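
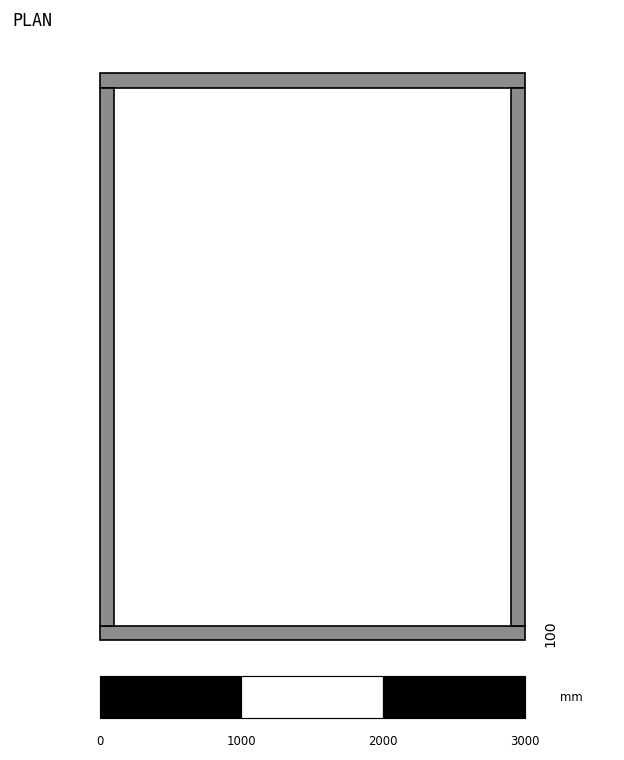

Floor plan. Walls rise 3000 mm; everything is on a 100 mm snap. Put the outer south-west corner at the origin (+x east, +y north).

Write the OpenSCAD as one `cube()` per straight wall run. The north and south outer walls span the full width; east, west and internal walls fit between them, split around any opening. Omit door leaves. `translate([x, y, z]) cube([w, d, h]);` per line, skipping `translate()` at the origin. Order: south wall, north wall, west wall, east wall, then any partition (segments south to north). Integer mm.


cube([3000, 100, 3000]);
translate([0, 3900, 0]) cube([3000, 100, 3000]);
translate([0, 100, 0]) cube([100, 3800, 3000]);
translate([2900, 100, 0]) cube([100, 3800, 3000]);


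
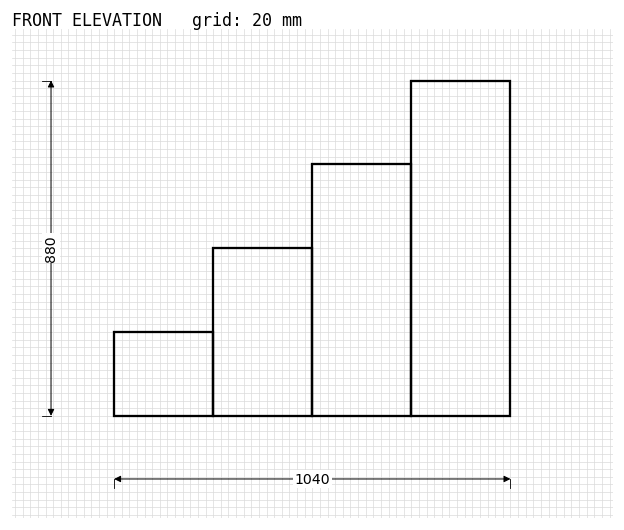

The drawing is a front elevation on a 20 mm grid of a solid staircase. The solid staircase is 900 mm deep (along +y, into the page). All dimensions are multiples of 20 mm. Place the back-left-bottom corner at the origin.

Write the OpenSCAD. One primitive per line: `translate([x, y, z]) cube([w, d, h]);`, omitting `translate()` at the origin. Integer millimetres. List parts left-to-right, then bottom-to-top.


cube([260, 900, 220]);
translate([260, 0, 0]) cube([260, 900, 440]);
translate([520, 0, 0]) cube([260, 900, 660]);
translate([780, 0, 0]) cube([260, 900, 880]);


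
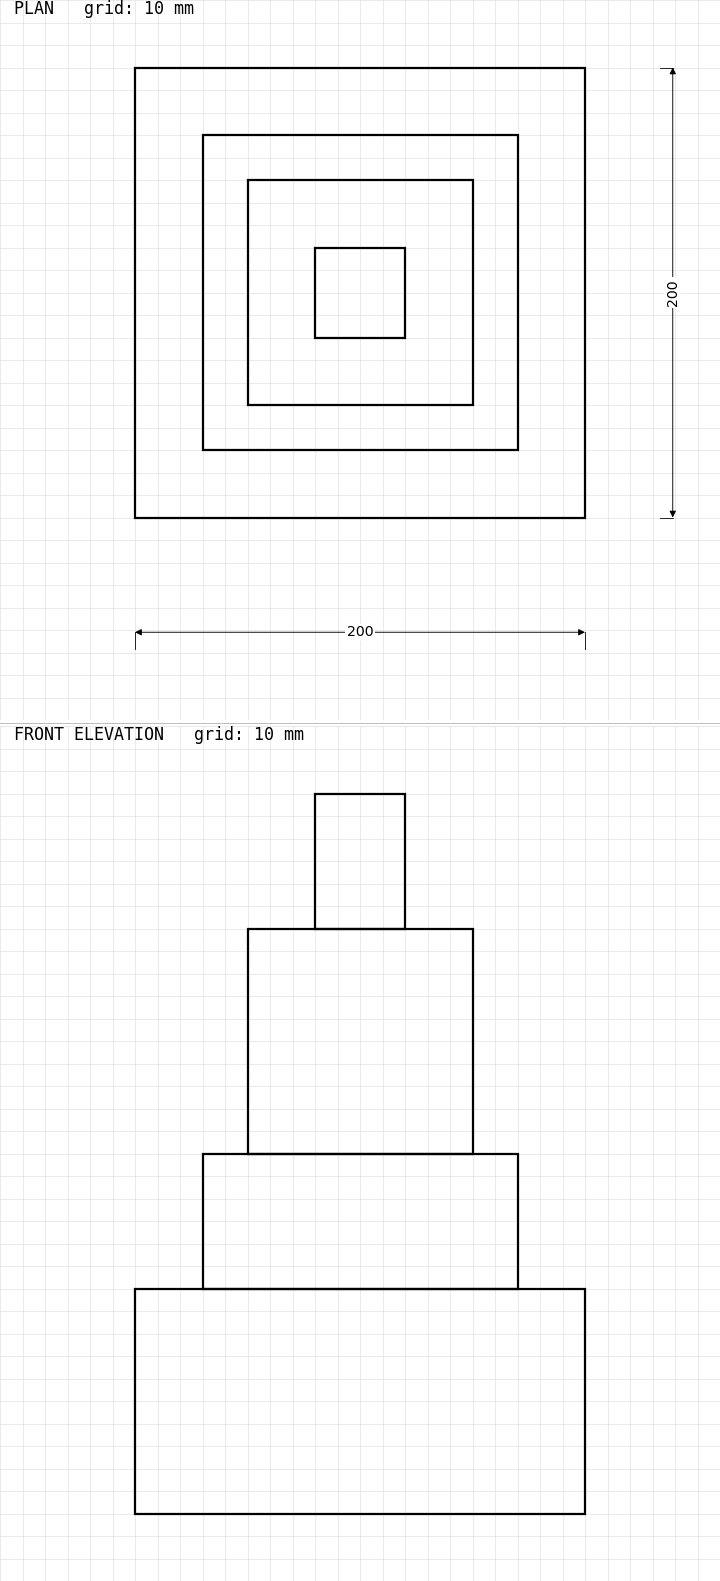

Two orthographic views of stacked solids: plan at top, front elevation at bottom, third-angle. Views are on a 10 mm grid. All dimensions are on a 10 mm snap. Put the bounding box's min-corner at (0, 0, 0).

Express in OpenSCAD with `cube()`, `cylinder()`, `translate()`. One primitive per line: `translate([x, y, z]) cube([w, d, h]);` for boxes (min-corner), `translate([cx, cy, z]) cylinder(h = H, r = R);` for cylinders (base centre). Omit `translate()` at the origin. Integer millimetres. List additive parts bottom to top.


cube([200, 200, 100]);
translate([30, 30, 100]) cube([140, 140, 60]);
translate([50, 50, 160]) cube([100, 100, 100]);
translate([80, 80, 260]) cube([40, 40, 60]);


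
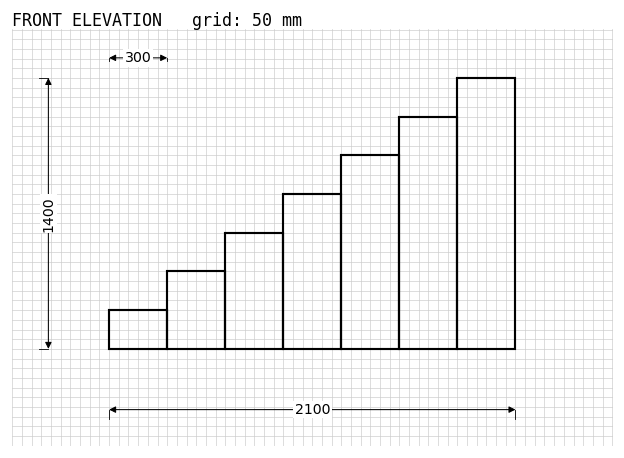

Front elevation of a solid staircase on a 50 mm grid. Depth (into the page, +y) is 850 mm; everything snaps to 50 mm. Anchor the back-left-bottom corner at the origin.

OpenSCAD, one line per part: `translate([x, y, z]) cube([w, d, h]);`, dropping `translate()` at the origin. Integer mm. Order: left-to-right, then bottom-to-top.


cube([300, 850, 200]);
translate([300, 0, 0]) cube([300, 850, 400]);
translate([600, 0, 0]) cube([300, 850, 600]);
translate([900, 0, 0]) cube([300, 850, 800]);
translate([1200, 0, 0]) cube([300, 850, 1000]);
translate([1500, 0, 0]) cube([300, 850, 1200]);
translate([1800, 0, 0]) cube([300, 850, 1400]);


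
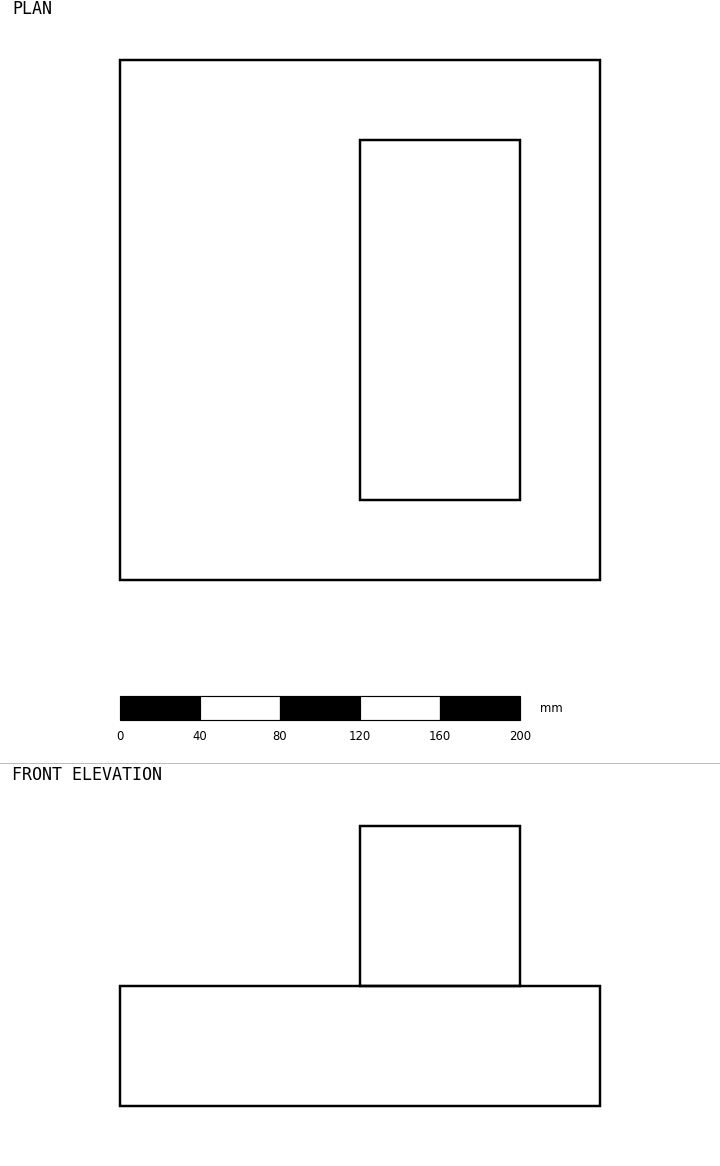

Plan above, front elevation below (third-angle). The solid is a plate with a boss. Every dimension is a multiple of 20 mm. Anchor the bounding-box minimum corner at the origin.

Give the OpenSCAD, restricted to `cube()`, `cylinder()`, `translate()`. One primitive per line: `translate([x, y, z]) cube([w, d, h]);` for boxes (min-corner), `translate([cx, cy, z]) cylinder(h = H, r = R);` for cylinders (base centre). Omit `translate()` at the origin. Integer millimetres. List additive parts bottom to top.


cube([240, 260, 60]);
translate([120, 40, 60]) cube([80, 180, 80]);


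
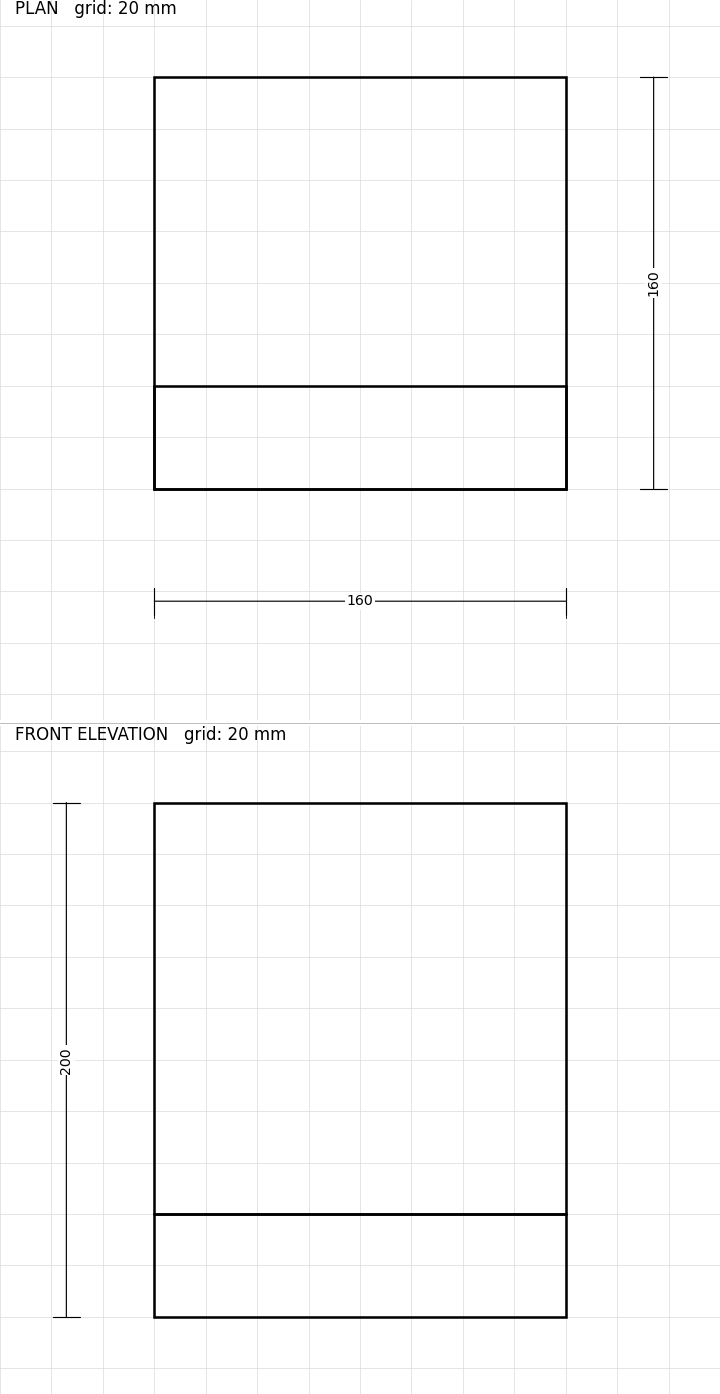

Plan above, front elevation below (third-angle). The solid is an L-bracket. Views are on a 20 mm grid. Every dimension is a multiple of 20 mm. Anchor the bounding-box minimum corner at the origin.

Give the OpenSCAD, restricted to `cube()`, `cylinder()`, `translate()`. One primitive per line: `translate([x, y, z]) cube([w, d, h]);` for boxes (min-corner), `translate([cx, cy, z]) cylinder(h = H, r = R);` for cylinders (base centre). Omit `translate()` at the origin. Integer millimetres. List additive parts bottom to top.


cube([160, 160, 40]);
translate([0, 0, 40]) cube([160, 40, 160]);


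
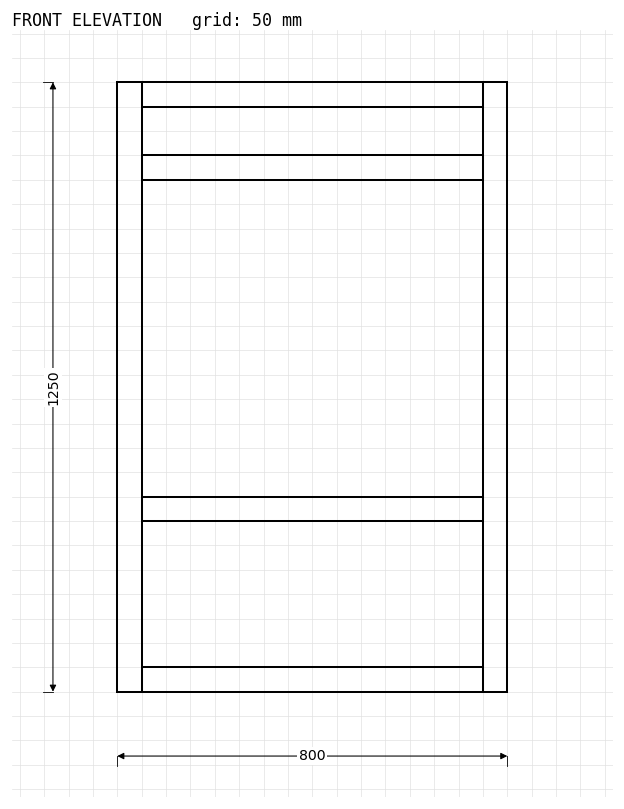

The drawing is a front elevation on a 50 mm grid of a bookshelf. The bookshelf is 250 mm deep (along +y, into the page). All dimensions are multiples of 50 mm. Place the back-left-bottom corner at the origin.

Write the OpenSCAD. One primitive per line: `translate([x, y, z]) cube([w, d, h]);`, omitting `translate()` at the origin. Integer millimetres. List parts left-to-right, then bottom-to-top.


cube([50, 250, 1250]);
translate([50, 0, 0]) cube([700, 250, 50]);
translate([50, 0, 350]) cube([700, 250, 50]);
translate([50, 0, 1050]) cube([700, 250, 50]);
translate([50, 0, 1200]) cube([700, 250, 50]);
translate([750, 0, 0]) cube([50, 250, 1250]);


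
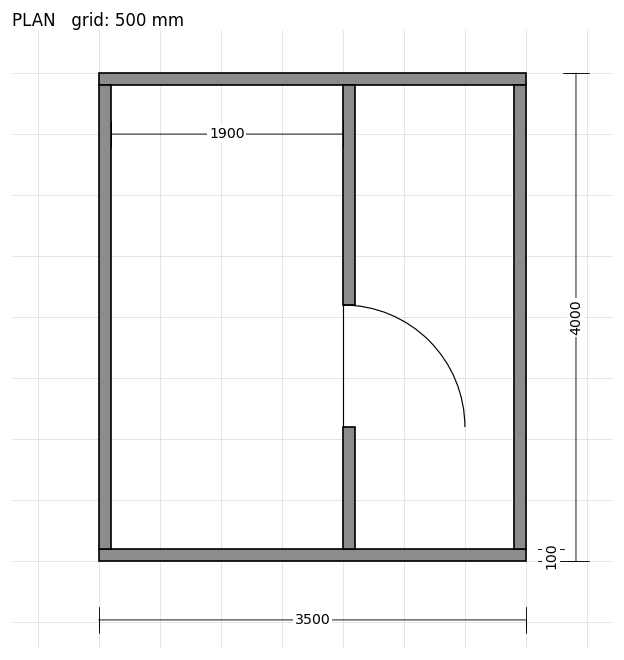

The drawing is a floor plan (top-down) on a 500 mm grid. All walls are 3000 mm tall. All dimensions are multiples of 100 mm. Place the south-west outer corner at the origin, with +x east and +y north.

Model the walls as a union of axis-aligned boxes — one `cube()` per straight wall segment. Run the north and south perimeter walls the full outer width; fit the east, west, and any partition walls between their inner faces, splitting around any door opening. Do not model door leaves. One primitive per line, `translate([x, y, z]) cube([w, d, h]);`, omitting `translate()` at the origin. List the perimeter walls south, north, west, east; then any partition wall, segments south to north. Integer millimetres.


cube([3500, 100, 3000]);
translate([0, 3900, 0]) cube([3500, 100, 3000]);
translate([0, 100, 0]) cube([100, 3800, 3000]);
translate([3400, 100, 0]) cube([100, 3800, 3000]);
translate([2000, 100, 0]) cube([100, 1000, 3000]);
translate([2000, 2100, 0]) cube([100, 1800, 3000]);


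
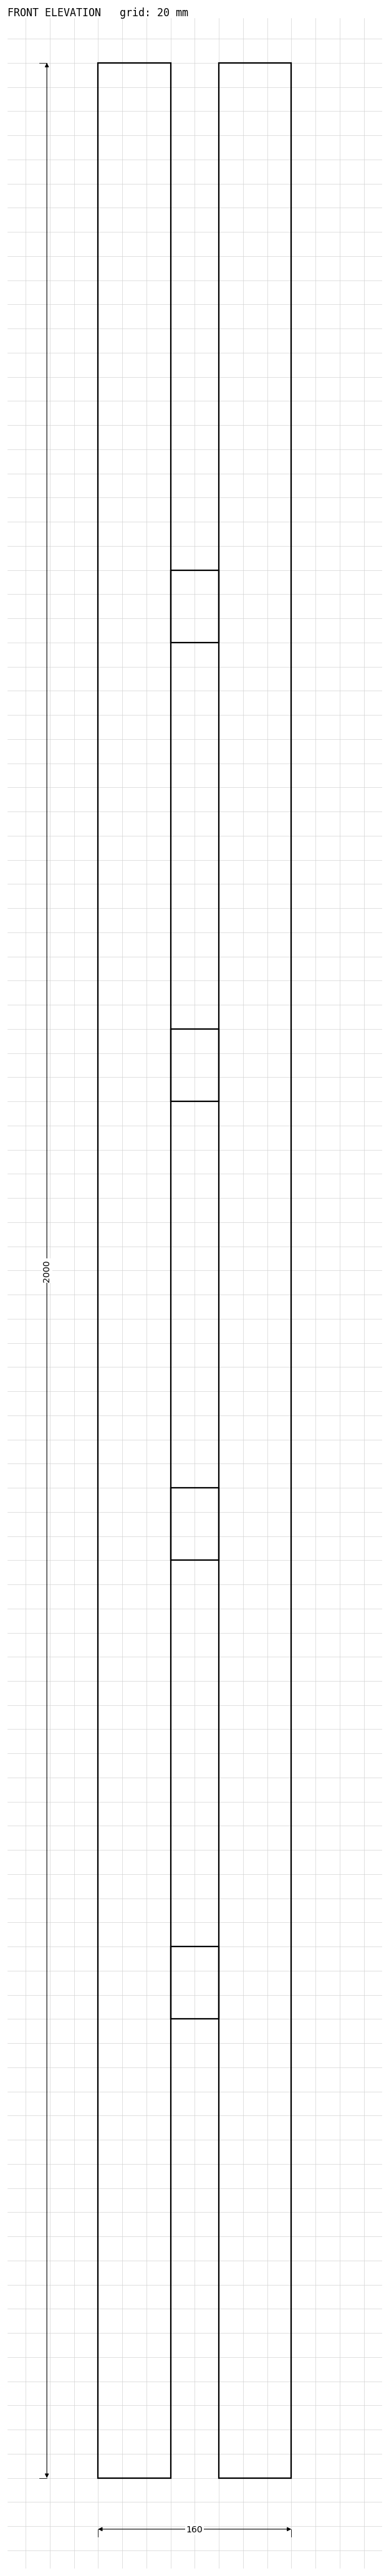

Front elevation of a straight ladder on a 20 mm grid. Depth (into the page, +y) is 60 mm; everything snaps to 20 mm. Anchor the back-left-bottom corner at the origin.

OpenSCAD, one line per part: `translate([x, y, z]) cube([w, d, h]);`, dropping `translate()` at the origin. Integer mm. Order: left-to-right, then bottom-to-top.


cube([60, 60, 2000]);
translate([60, 0, 380]) cube([40, 60, 60]);
translate([60, 0, 760]) cube([40, 60, 60]);
translate([60, 0, 1140]) cube([40, 60, 60]);
translate([60, 0, 1520]) cube([40, 60, 60]);
translate([100, 0, 0]) cube([60, 60, 2000]);


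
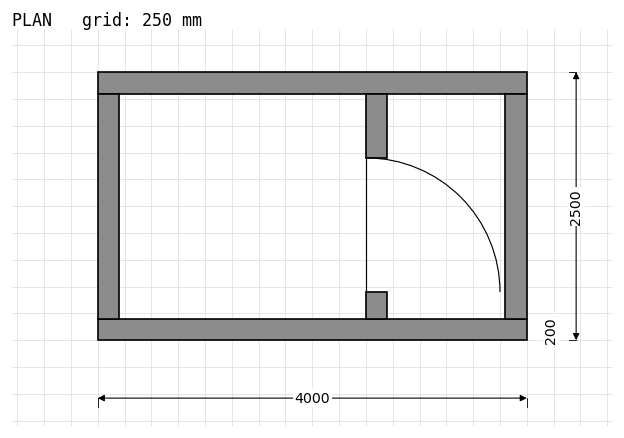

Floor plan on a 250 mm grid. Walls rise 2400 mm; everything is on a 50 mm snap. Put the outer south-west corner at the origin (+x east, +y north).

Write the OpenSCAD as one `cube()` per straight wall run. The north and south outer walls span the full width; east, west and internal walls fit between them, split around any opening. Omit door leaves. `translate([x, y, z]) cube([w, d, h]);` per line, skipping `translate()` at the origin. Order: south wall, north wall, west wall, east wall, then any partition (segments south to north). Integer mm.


cube([4000, 200, 2400]);
translate([0, 2300, 0]) cube([4000, 200, 2400]);
translate([0, 200, 0]) cube([200, 2100, 2400]);
translate([3800, 200, 0]) cube([200, 2100, 2400]);
translate([2500, 200, 0]) cube([200, 250, 2400]);
translate([2500, 1700, 0]) cube([200, 600, 2400]);


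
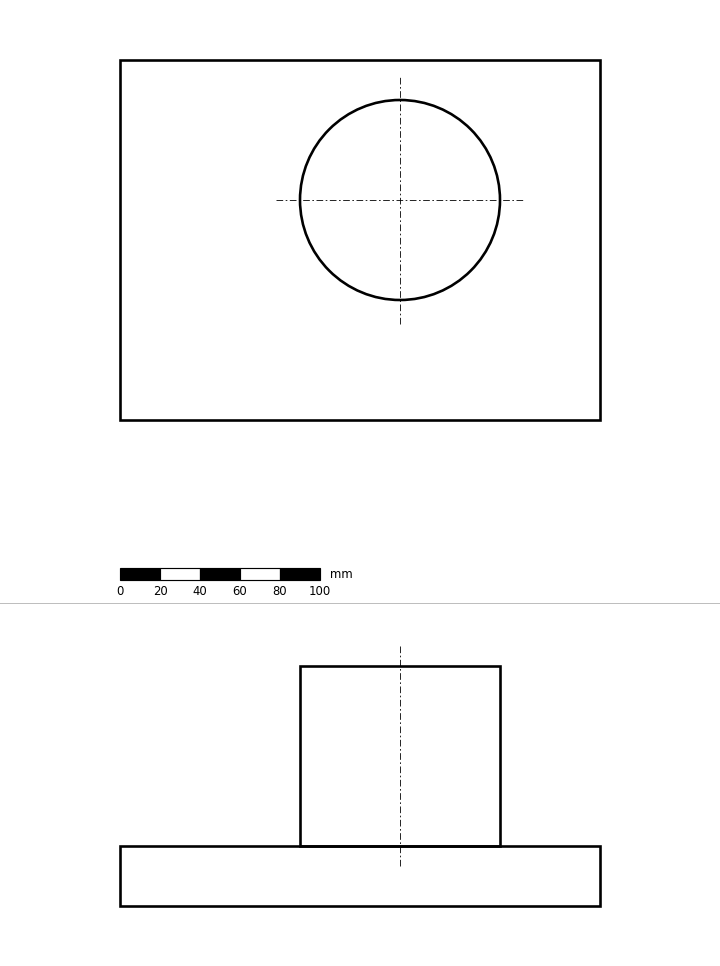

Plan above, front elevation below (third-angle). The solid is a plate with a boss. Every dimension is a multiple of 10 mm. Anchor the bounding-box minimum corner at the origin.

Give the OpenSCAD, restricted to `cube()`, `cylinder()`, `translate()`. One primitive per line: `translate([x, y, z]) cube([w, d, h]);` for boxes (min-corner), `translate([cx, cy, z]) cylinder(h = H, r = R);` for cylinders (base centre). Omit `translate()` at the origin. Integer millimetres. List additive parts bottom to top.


cube([240, 180, 30]);
translate([140, 110, 30]) cylinder(h = 90, r = 50);


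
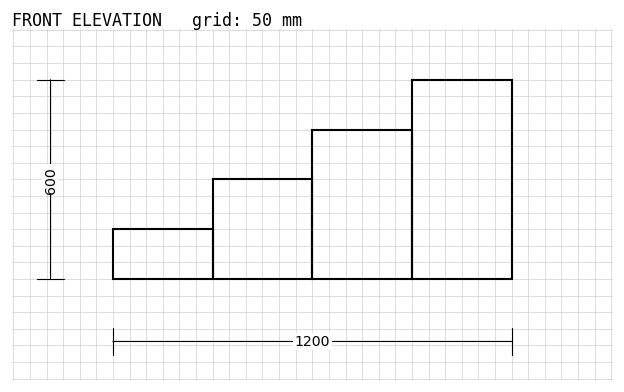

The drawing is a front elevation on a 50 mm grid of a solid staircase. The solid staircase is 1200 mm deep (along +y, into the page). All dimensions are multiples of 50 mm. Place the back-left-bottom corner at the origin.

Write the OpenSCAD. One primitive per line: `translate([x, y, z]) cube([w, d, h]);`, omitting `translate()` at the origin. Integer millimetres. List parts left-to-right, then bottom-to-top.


cube([300, 1200, 150]);
translate([300, 0, 0]) cube([300, 1200, 300]);
translate([600, 0, 0]) cube([300, 1200, 450]);
translate([900, 0, 0]) cube([300, 1200, 600]);


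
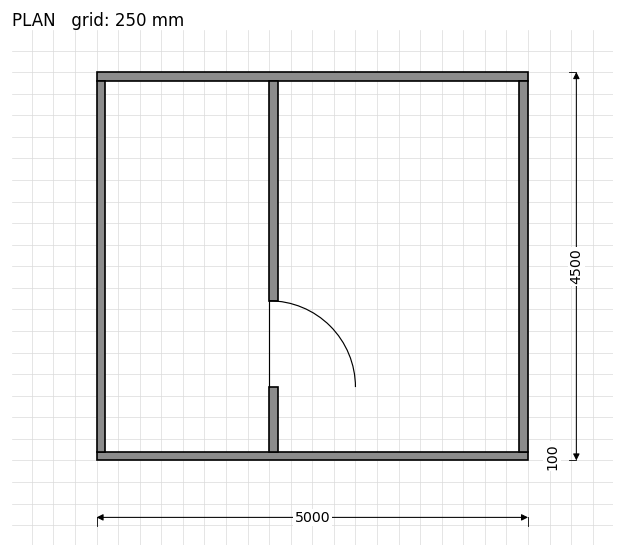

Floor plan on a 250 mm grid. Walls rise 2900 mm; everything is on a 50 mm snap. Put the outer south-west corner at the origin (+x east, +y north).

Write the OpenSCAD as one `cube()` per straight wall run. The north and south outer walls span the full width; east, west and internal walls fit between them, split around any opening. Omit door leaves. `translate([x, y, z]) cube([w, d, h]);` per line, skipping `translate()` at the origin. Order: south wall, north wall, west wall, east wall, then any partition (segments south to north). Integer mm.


cube([5000, 100, 2900]);
translate([0, 4400, 0]) cube([5000, 100, 2900]);
translate([0, 100, 0]) cube([100, 4300, 2900]);
translate([4900, 100, 0]) cube([100, 4300, 2900]);
translate([2000, 100, 0]) cube([100, 750, 2900]);
translate([2000, 1850, 0]) cube([100, 2550, 2900]);


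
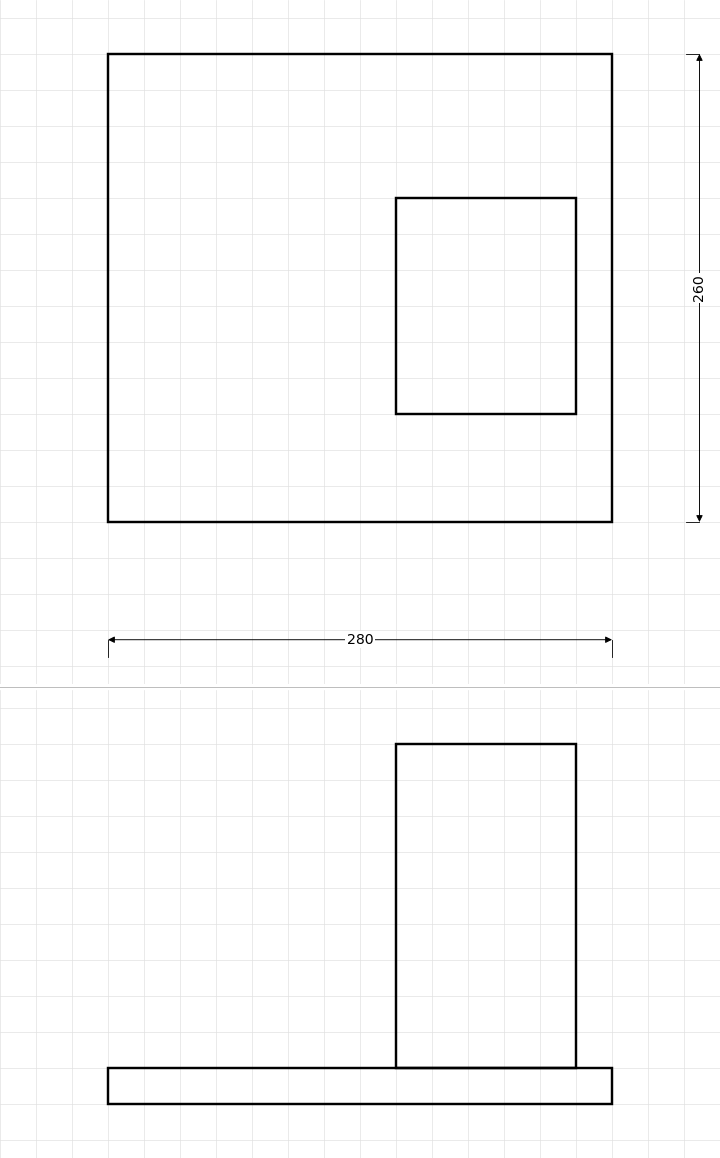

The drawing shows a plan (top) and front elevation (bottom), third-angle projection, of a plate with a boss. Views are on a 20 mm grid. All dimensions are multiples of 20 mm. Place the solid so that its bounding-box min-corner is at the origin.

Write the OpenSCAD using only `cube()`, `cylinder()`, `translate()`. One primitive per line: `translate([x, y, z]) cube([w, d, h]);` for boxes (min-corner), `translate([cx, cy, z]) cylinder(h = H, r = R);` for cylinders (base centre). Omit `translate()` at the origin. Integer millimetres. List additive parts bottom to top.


cube([280, 260, 20]);
translate([160, 60, 20]) cube([100, 120, 180]);


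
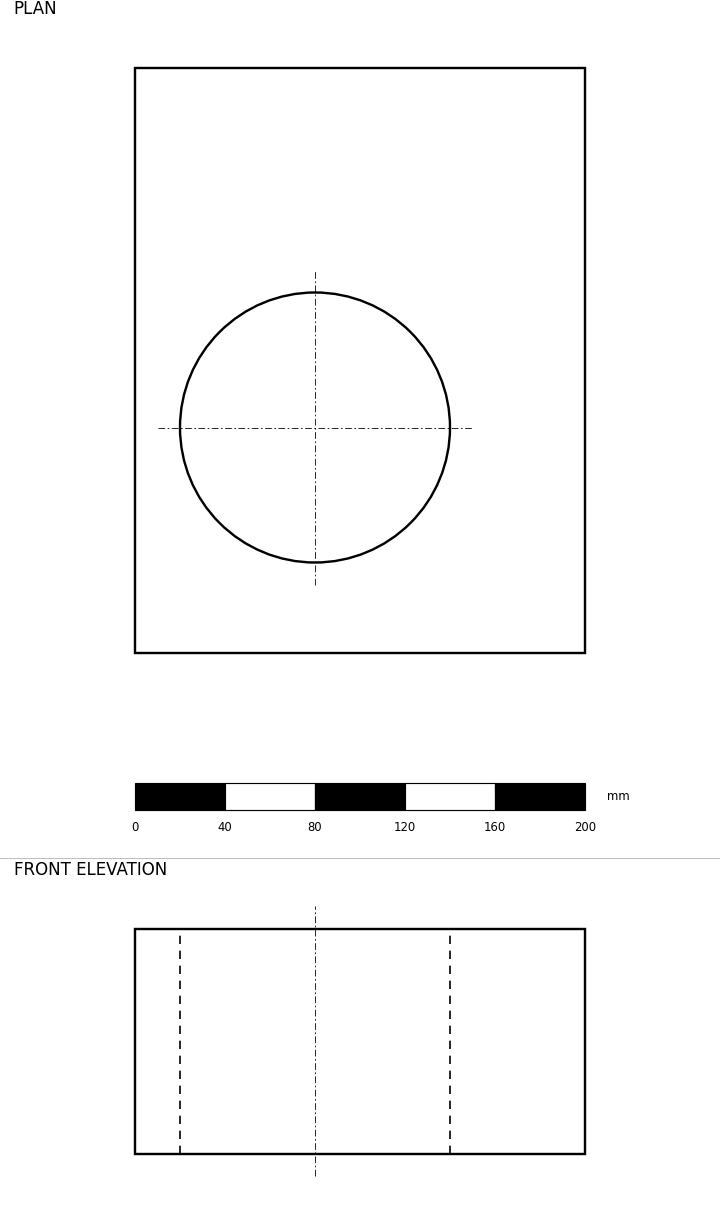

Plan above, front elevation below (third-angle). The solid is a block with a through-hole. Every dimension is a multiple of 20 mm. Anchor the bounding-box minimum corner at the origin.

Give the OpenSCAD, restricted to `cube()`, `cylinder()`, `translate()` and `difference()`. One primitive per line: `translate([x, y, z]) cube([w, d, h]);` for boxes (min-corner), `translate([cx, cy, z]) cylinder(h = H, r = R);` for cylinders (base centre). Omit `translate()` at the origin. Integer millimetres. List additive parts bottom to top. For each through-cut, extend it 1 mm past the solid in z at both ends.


difference() {
  cube([200, 260, 100]);
  translate([80, 100, -1]) cylinder(h = 102, r = 60);
}


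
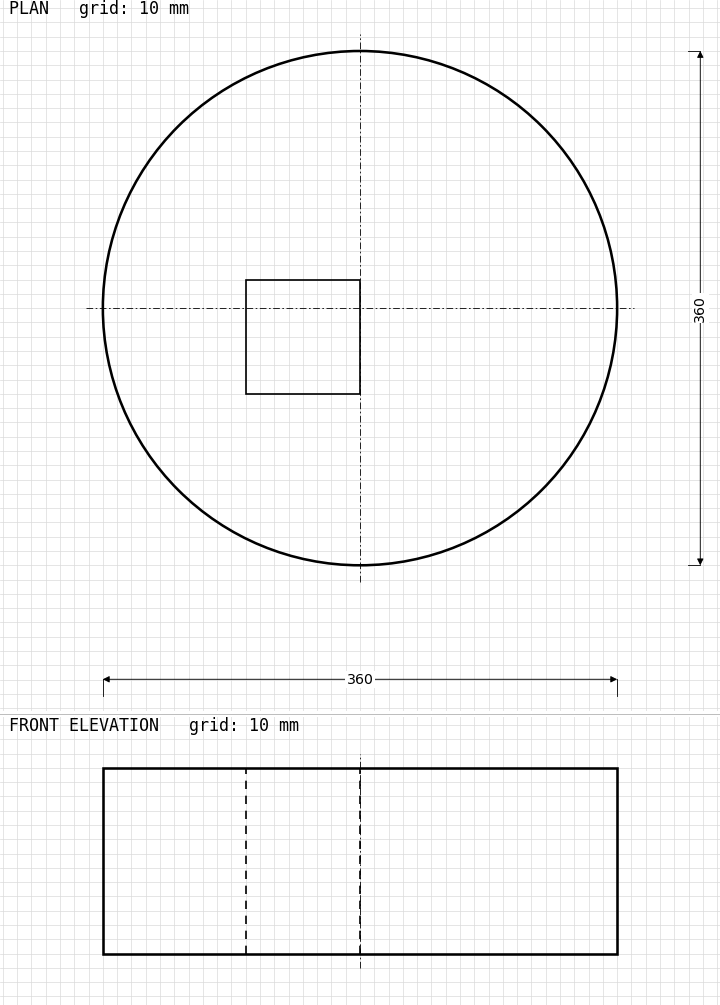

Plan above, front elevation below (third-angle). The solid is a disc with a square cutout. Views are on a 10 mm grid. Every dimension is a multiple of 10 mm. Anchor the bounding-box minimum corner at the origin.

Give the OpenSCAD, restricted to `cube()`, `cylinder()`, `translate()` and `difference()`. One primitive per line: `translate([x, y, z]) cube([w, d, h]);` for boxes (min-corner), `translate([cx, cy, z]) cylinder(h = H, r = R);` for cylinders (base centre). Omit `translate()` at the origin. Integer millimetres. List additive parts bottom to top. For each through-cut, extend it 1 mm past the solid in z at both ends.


difference() {
  translate([180, 180, 0]) cylinder(h = 130, r = 180);
  translate([100, 120, -1]) cube([80, 80, 132]);
}


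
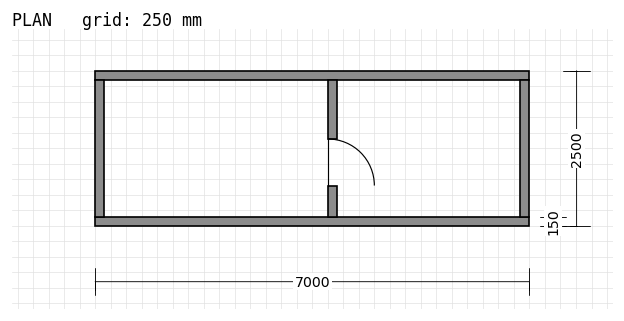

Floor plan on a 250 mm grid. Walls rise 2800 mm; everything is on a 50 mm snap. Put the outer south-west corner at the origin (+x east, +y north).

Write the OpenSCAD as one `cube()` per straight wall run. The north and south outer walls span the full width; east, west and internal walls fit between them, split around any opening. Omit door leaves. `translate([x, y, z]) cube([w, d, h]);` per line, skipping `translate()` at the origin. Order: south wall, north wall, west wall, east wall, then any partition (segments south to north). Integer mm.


cube([7000, 150, 2800]);
translate([0, 2350, 0]) cube([7000, 150, 2800]);
translate([0, 150, 0]) cube([150, 2200, 2800]);
translate([6850, 150, 0]) cube([150, 2200, 2800]);
translate([3750, 150, 0]) cube([150, 500, 2800]);
translate([3750, 1400, 0]) cube([150, 950, 2800]);


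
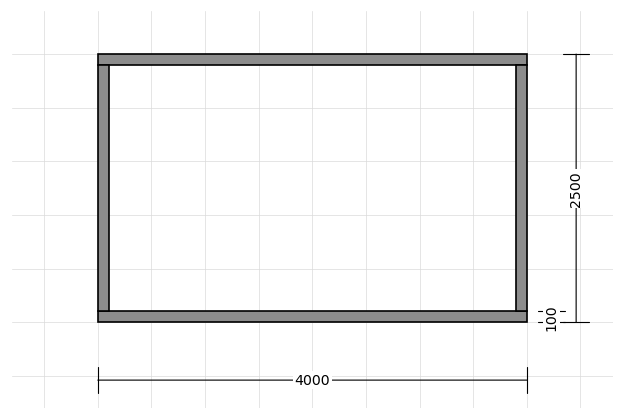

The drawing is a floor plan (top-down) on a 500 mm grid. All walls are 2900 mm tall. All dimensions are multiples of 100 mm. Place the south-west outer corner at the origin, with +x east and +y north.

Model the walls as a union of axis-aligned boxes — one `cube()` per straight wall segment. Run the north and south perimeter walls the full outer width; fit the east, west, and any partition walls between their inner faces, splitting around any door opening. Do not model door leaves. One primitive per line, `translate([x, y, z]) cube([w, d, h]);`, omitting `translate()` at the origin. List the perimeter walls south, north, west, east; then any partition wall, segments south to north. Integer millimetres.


cube([4000, 100, 2900]);
translate([0, 2400, 0]) cube([4000, 100, 2900]);
translate([0, 100, 0]) cube([100, 2300, 2900]);
translate([3900, 100, 0]) cube([100, 2300, 2900]);


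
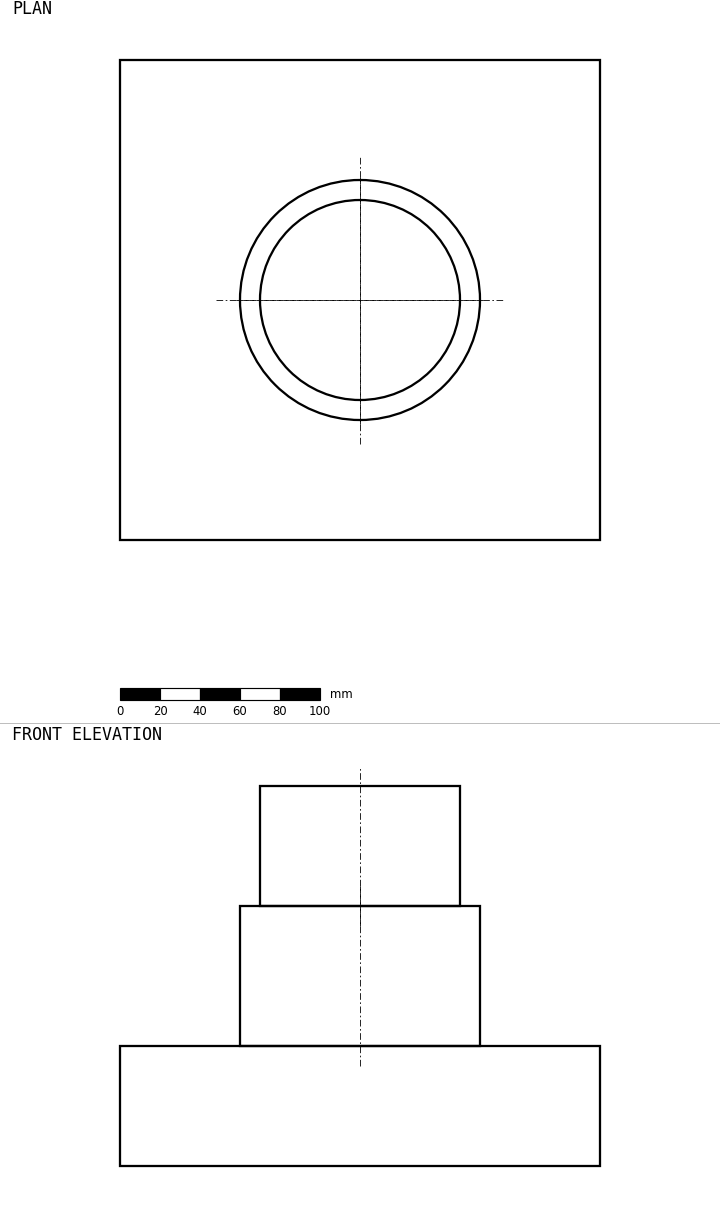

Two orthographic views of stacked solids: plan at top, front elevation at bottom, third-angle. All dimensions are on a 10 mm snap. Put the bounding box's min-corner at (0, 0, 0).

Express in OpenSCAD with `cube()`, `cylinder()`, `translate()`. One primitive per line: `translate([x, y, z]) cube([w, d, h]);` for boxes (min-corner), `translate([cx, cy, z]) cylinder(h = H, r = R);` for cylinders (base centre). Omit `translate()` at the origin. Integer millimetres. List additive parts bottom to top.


cube([240, 240, 60]);
translate([120, 120, 60]) cylinder(h = 70, r = 60);
translate([120, 120, 130]) cylinder(h = 60, r = 50);


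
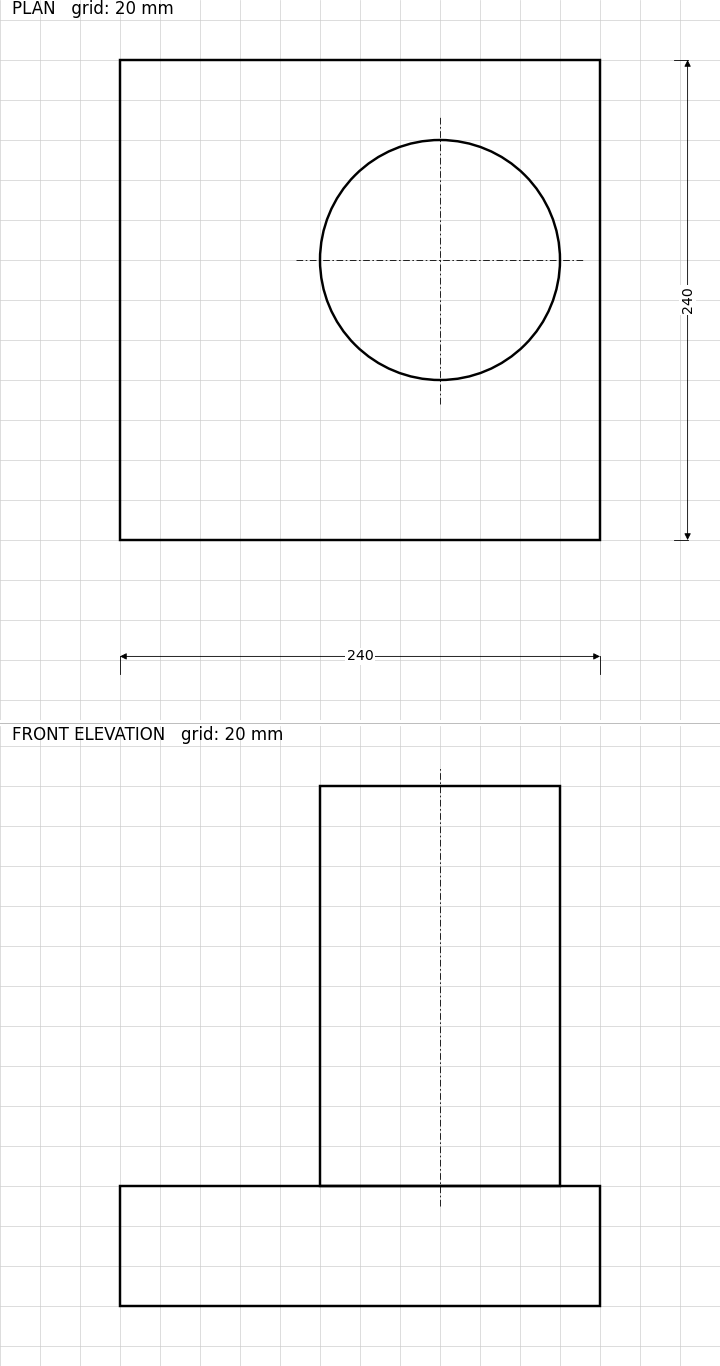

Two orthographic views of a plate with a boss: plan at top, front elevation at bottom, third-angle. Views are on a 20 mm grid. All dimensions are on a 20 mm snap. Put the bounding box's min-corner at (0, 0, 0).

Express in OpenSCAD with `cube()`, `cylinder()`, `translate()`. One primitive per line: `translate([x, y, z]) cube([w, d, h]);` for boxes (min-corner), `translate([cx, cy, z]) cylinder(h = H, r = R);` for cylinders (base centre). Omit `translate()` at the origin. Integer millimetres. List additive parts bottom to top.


cube([240, 240, 60]);
translate([160, 140, 60]) cylinder(h = 200, r = 60);


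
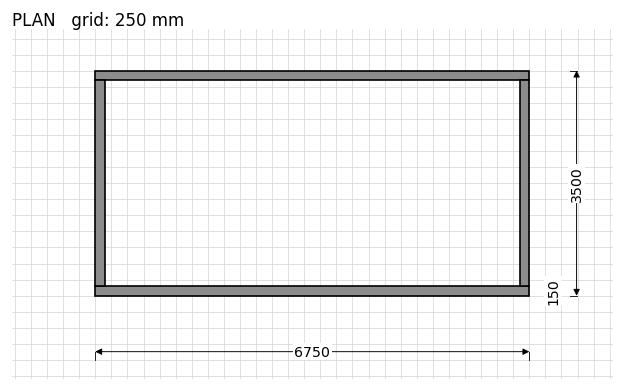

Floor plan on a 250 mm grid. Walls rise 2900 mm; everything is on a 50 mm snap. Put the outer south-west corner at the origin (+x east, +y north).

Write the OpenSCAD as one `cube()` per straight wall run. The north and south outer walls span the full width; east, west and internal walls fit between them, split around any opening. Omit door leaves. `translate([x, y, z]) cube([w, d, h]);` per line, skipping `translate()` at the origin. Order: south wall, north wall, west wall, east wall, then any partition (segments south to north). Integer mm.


cube([6750, 150, 2900]);
translate([0, 3350, 0]) cube([6750, 150, 2900]);
translate([0, 150, 0]) cube([150, 3200, 2900]);
translate([6600, 150, 0]) cube([150, 3200, 2900]);


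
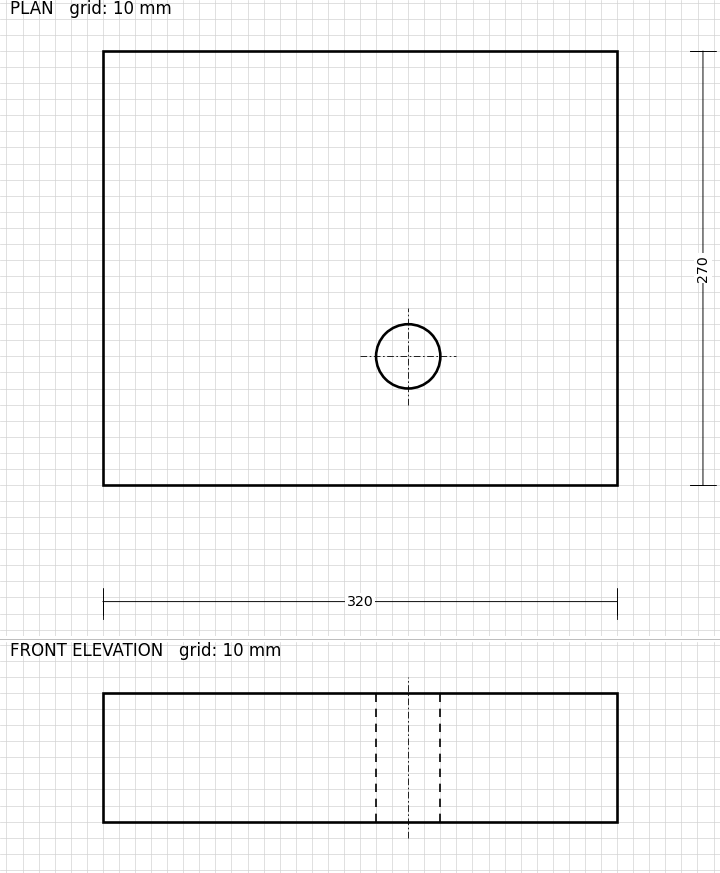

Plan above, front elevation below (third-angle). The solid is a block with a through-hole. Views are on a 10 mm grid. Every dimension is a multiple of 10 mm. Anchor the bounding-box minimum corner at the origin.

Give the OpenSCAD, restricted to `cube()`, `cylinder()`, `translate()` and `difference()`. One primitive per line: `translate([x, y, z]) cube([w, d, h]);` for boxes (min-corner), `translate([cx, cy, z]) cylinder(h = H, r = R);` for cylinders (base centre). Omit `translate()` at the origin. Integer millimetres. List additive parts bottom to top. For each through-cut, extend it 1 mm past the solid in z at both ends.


difference() {
  cube([320, 270, 80]);
  translate([190, 80, -1]) cylinder(h = 82, r = 20);
}


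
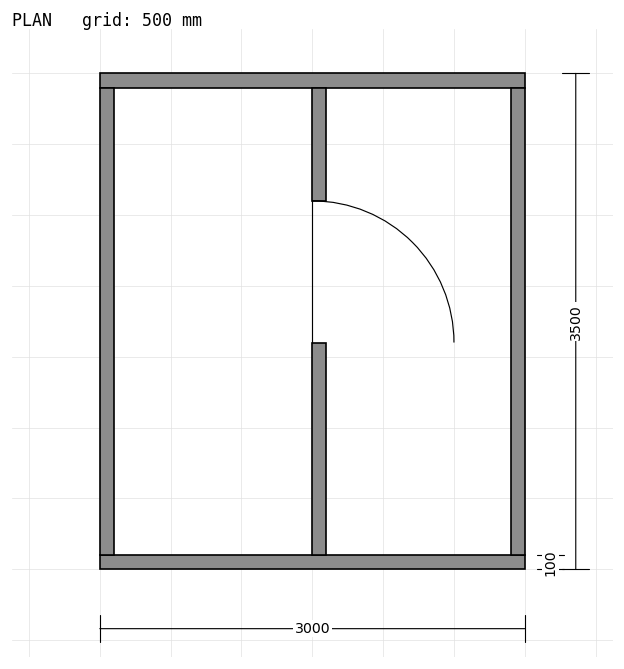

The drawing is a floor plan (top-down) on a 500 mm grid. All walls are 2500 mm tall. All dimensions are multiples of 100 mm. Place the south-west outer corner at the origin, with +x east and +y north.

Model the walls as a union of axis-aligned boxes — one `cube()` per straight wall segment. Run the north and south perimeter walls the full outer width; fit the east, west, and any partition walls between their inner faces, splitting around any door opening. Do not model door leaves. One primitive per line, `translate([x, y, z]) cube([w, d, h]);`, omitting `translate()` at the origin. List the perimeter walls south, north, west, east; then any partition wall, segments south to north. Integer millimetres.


cube([3000, 100, 2500]);
translate([0, 3400, 0]) cube([3000, 100, 2500]);
translate([0, 100, 0]) cube([100, 3300, 2500]);
translate([2900, 100, 0]) cube([100, 3300, 2500]);
translate([1500, 100, 0]) cube([100, 1500, 2500]);
translate([1500, 2600, 0]) cube([100, 800, 2500]);


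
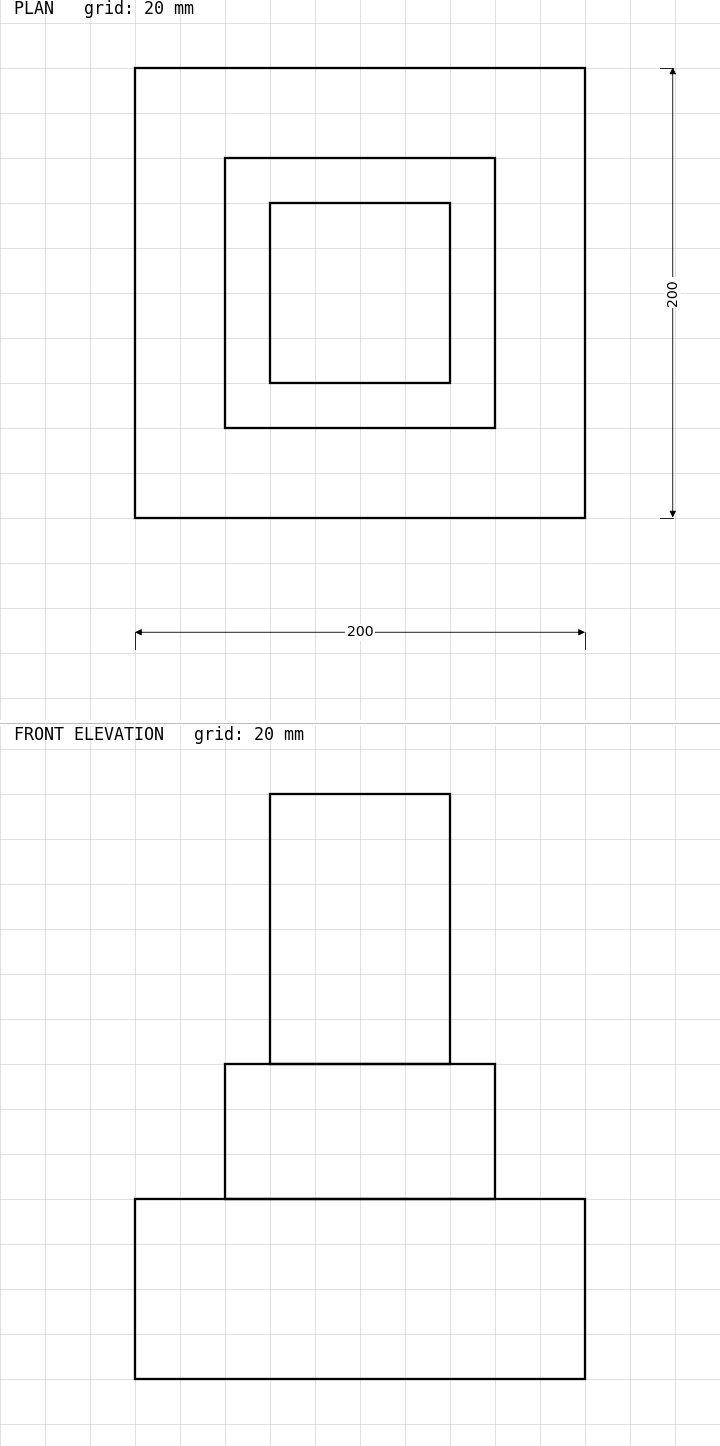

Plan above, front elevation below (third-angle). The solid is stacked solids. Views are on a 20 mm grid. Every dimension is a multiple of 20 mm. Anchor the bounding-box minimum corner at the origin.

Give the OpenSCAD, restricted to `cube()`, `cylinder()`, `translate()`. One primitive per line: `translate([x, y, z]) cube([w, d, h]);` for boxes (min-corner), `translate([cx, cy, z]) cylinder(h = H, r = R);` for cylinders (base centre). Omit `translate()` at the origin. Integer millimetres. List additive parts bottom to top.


cube([200, 200, 80]);
translate([40, 40, 80]) cube([120, 120, 60]);
translate([60, 60, 140]) cube([80, 80, 120]);


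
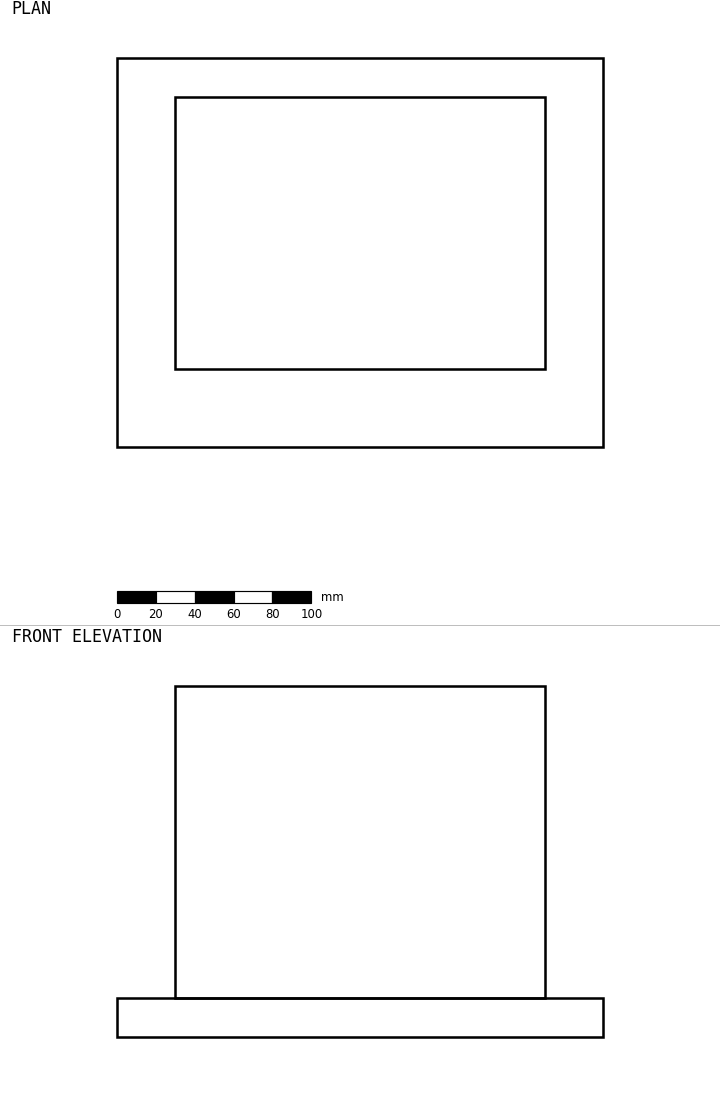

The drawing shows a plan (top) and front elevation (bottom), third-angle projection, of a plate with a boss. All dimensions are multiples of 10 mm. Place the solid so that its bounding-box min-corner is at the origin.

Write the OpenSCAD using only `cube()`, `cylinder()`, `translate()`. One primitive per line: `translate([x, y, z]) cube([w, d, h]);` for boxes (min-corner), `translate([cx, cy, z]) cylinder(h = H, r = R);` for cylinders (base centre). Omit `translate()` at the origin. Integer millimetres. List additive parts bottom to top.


cube([250, 200, 20]);
translate([30, 40, 20]) cube([190, 140, 160]);


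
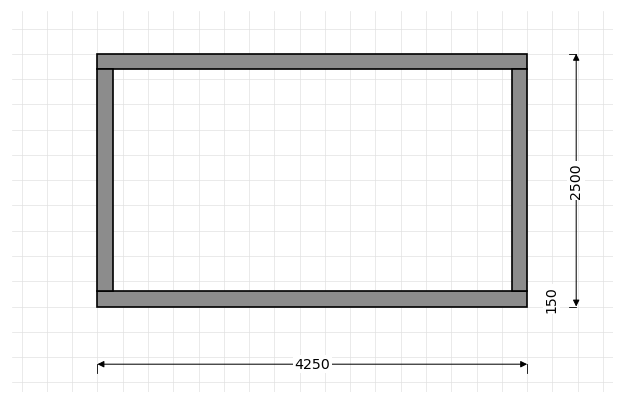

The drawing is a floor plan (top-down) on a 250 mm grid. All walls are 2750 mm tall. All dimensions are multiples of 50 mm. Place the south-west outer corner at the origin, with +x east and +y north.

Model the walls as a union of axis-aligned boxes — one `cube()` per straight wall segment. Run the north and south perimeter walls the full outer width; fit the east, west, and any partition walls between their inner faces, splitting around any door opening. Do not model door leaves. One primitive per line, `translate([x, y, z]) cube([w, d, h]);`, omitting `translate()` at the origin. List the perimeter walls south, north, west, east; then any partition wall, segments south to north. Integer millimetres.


cube([4250, 150, 2750]);
translate([0, 2350, 0]) cube([4250, 150, 2750]);
translate([0, 150, 0]) cube([150, 2200, 2750]);
translate([4100, 150, 0]) cube([150, 2200, 2750]);


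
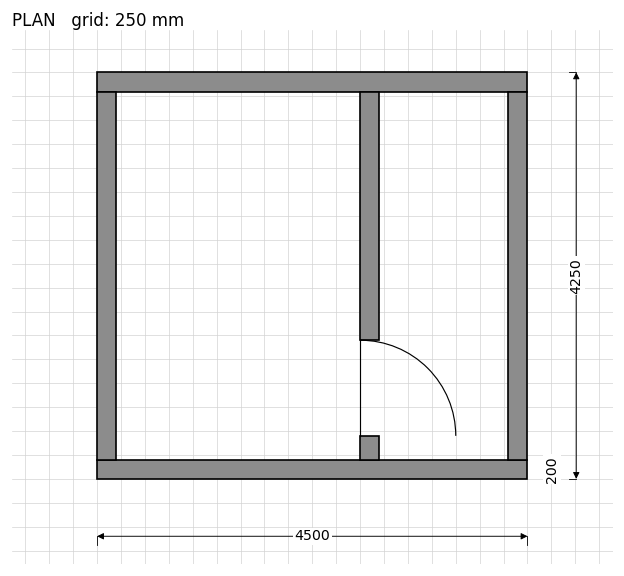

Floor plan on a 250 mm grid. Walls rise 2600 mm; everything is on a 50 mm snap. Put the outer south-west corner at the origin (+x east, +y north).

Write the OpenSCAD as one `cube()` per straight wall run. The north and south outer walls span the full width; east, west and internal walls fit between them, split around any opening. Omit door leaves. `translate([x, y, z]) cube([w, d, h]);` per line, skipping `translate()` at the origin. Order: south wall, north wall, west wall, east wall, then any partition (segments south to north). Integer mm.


cube([4500, 200, 2600]);
translate([0, 4050, 0]) cube([4500, 200, 2600]);
translate([0, 200, 0]) cube([200, 3850, 2600]);
translate([4300, 200, 0]) cube([200, 3850, 2600]);
translate([2750, 200, 0]) cube([200, 250, 2600]);
translate([2750, 1450, 0]) cube([200, 2600, 2600]);


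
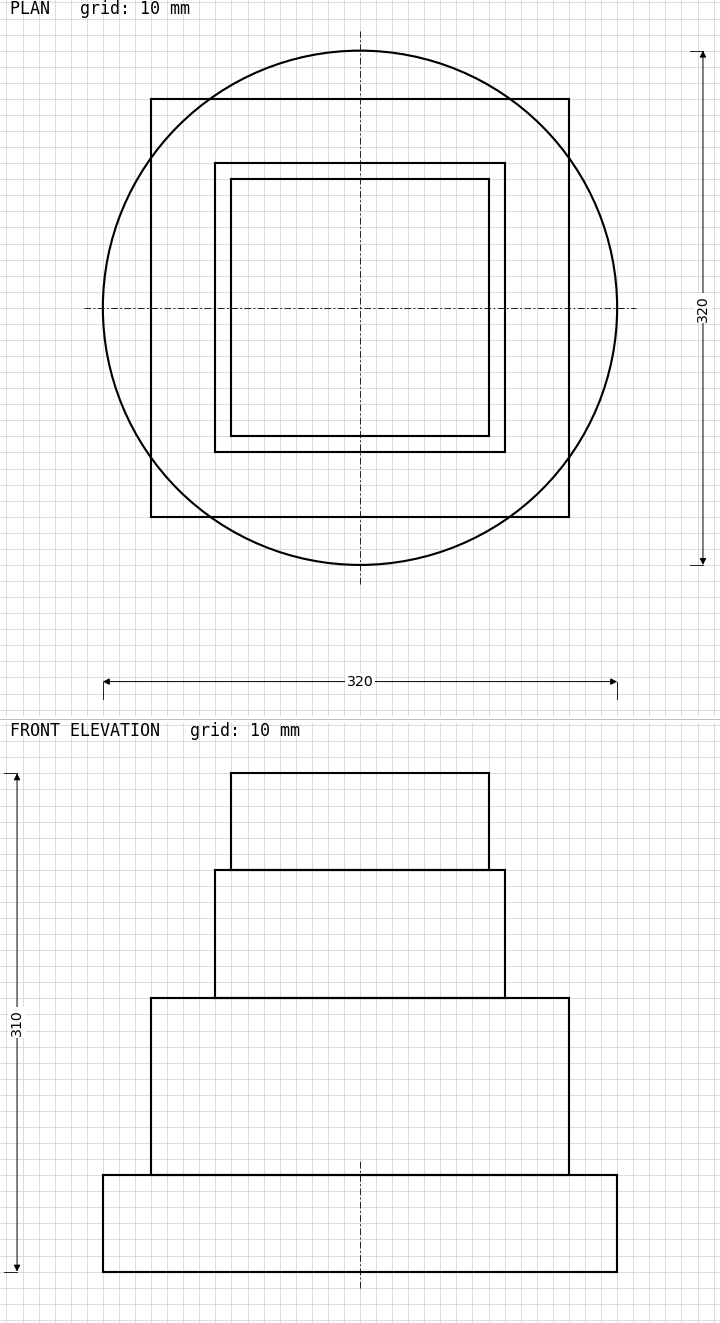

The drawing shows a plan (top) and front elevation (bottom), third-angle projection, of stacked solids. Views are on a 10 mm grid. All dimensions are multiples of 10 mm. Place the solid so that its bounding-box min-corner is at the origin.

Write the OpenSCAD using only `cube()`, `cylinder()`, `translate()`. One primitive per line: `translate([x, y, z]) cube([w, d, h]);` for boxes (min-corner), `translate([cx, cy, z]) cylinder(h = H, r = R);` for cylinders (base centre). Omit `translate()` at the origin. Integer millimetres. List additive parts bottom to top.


translate([160, 160, 0]) cylinder(h = 60, r = 160);
translate([30, 30, 60]) cube([260, 260, 110]);
translate([70, 70, 170]) cube([180, 180, 80]);
translate([80, 80, 250]) cube([160, 160, 60]);


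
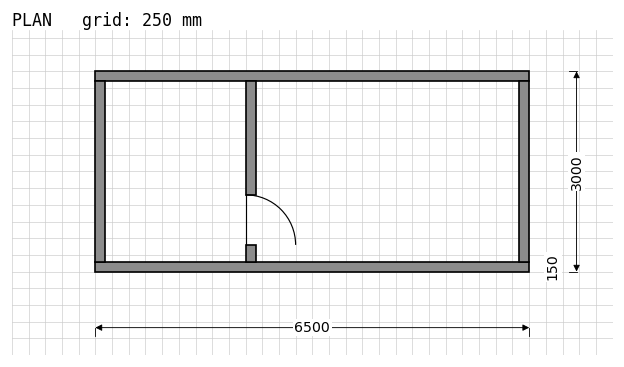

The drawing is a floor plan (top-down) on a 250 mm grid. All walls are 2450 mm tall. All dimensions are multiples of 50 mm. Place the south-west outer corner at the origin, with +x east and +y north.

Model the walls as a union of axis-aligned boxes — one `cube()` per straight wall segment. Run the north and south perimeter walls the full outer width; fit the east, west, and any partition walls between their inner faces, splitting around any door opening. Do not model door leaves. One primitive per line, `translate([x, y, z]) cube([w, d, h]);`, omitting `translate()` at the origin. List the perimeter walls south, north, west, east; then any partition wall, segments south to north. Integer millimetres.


cube([6500, 150, 2450]);
translate([0, 2850, 0]) cube([6500, 150, 2450]);
translate([0, 150, 0]) cube([150, 2700, 2450]);
translate([6350, 150, 0]) cube([150, 2700, 2450]);
translate([2250, 150, 0]) cube([150, 250, 2450]);
translate([2250, 1150, 0]) cube([150, 1700, 2450]);


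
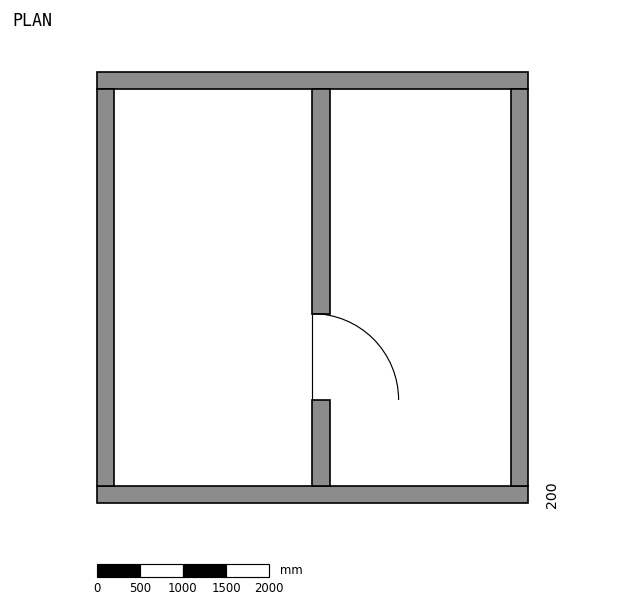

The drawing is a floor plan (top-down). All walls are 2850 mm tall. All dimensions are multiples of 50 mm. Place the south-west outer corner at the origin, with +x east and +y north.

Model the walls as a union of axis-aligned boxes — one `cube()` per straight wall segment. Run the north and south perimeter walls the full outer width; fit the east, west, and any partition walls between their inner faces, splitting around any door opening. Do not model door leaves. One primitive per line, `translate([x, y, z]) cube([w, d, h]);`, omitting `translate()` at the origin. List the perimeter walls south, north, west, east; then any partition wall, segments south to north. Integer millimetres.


cube([5000, 200, 2850]);
translate([0, 4800, 0]) cube([5000, 200, 2850]);
translate([0, 200, 0]) cube([200, 4600, 2850]);
translate([4800, 200, 0]) cube([200, 4600, 2850]);
translate([2500, 200, 0]) cube([200, 1000, 2850]);
translate([2500, 2200, 0]) cube([200, 2600, 2850]);


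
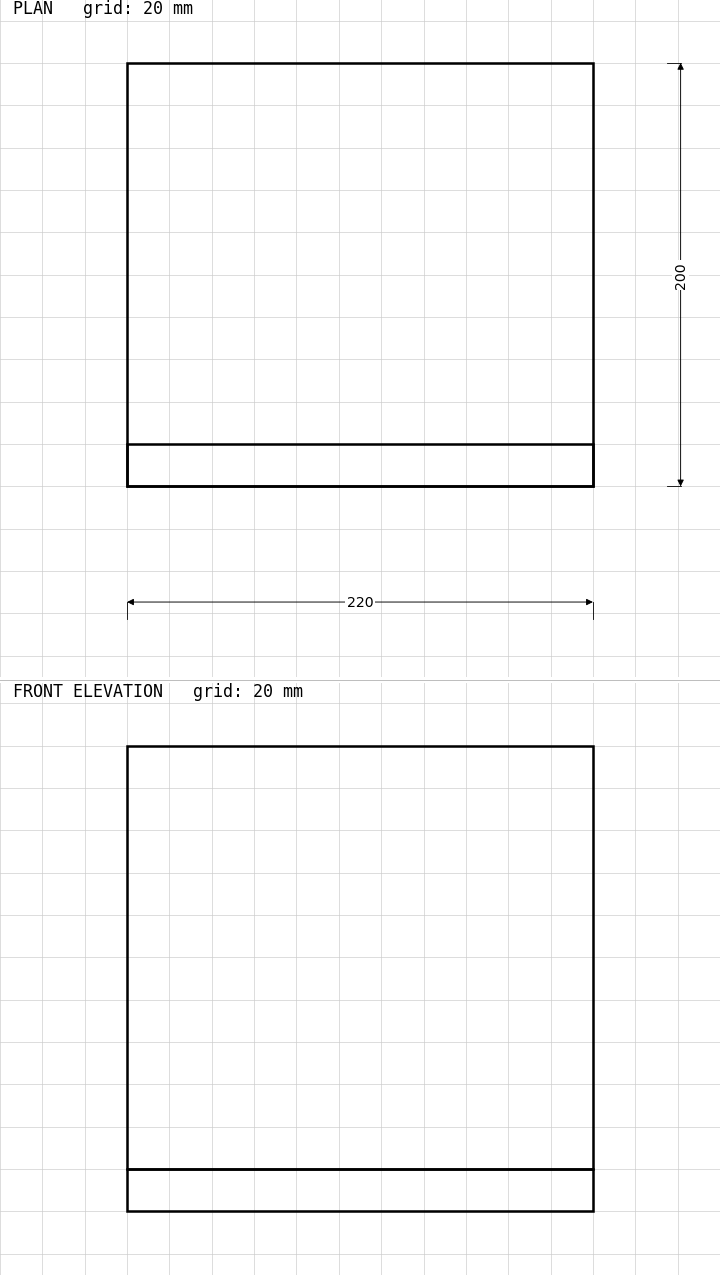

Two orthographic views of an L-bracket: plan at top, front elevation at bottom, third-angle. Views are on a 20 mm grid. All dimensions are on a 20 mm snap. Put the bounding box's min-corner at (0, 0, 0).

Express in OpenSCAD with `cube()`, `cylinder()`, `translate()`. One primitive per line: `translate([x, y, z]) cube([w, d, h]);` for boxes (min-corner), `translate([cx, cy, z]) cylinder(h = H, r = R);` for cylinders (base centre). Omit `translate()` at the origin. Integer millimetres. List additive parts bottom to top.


cube([220, 200, 20]);
translate([0, 0, 20]) cube([220, 20, 200]);


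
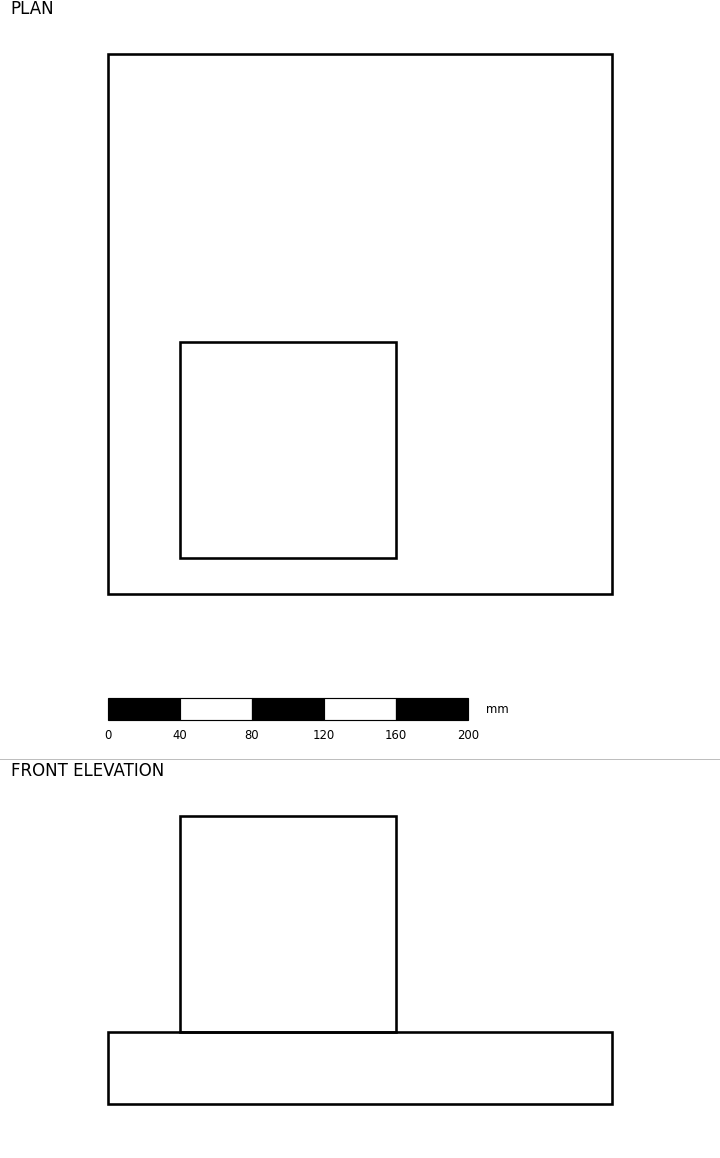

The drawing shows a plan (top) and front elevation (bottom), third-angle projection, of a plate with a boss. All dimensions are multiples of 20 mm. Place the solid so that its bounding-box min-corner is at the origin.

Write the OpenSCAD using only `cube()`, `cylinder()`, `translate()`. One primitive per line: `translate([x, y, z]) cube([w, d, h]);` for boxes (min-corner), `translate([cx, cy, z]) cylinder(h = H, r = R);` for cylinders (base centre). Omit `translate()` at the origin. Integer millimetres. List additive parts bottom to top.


cube([280, 300, 40]);
translate([40, 20, 40]) cube([120, 120, 120]);


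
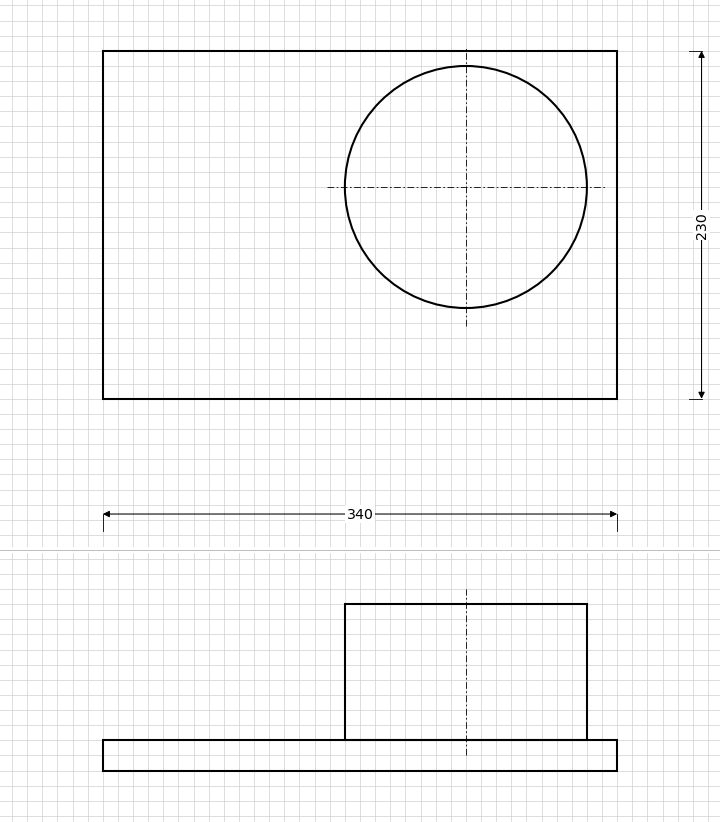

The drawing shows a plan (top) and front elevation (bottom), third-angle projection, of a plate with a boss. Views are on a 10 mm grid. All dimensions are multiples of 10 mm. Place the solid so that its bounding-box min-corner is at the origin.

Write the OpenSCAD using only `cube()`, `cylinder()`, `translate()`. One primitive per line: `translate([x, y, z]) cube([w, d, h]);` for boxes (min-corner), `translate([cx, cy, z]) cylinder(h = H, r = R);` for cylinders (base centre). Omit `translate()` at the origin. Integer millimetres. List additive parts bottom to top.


cube([340, 230, 20]);
translate([240, 140, 20]) cylinder(h = 90, r = 80);


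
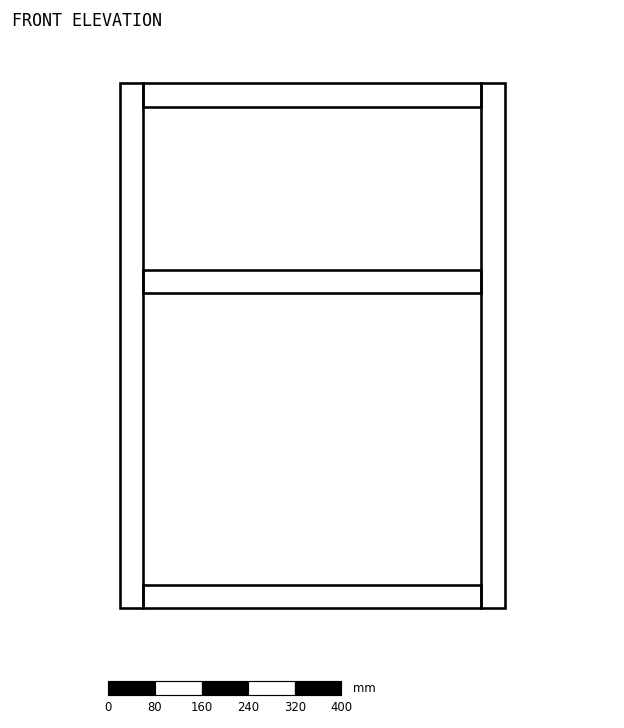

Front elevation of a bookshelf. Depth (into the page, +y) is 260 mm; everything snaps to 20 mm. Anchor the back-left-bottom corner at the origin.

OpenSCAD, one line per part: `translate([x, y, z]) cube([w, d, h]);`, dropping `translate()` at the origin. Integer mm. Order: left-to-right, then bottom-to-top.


cube([40, 260, 900]);
translate([40, 0, 0]) cube([580, 260, 40]);
translate([40, 0, 540]) cube([580, 260, 40]);
translate([40, 0, 860]) cube([580, 260, 40]);
translate([620, 0, 0]) cube([40, 260, 900]);


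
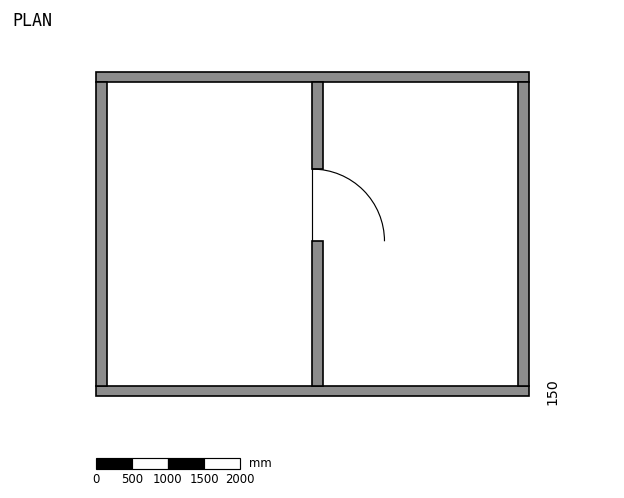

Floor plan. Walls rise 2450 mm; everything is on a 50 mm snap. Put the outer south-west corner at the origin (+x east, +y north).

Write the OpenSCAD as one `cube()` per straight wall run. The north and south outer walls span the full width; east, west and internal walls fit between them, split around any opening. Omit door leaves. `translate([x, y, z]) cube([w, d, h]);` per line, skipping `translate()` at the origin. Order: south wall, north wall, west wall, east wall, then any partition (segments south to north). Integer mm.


cube([6000, 150, 2450]);
translate([0, 4350, 0]) cube([6000, 150, 2450]);
translate([0, 150, 0]) cube([150, 4200, 2450]);
translate([5850, 150, 0]) cube([150, 4200, 2450]);
translate([3000, 150, 0]) cube([150, 2000, 2450]);
translate([3000, 3150, 0]) cube([150, 1200, 2450]);


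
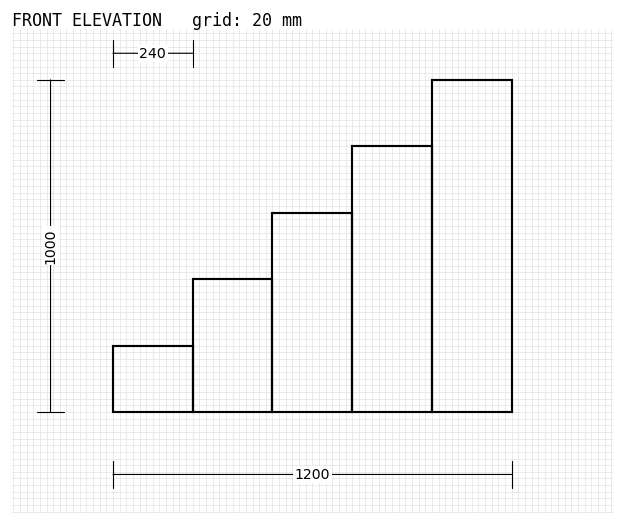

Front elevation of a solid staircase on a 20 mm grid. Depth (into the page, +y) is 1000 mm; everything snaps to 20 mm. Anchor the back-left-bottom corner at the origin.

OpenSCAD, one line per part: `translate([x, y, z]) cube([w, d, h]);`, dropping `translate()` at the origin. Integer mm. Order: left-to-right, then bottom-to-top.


cube([240, 1000, 200]);
translate([240, 0, 0]) cube([240, 1000, 400]);
translate([480, 0, 0]) cube([240, 1000, 600]);
translate([720, 0, 0]) cube([240, 1000, 800]);
translate([960, 0, 0]) cube([240, 1000, 1000]);


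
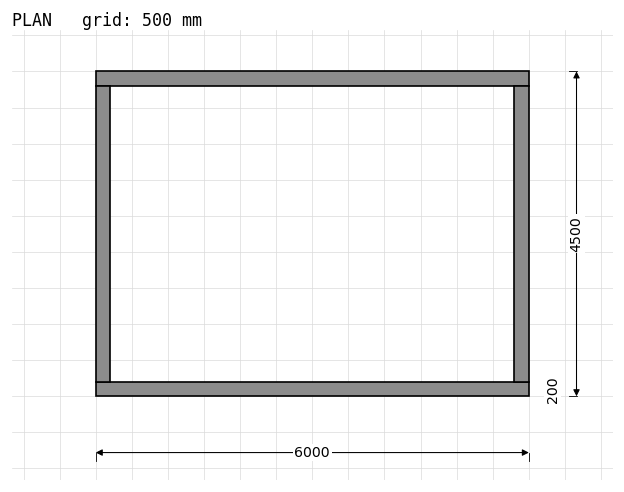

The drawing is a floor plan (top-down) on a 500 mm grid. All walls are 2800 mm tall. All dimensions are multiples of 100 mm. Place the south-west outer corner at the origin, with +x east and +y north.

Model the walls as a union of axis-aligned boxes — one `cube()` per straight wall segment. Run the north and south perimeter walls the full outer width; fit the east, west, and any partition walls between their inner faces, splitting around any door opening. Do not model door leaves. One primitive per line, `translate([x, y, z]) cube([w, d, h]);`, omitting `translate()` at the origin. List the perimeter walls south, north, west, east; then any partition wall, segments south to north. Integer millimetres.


cube([6000, 200, 2800]);
translate([0, 4300, 0]) cube([6000, 200, 2800]);
translate([0, 200, 0]) cube([200, 4100, 2800]);
translate([5800, 200, 0]) cube([200, 4100, 2800]);


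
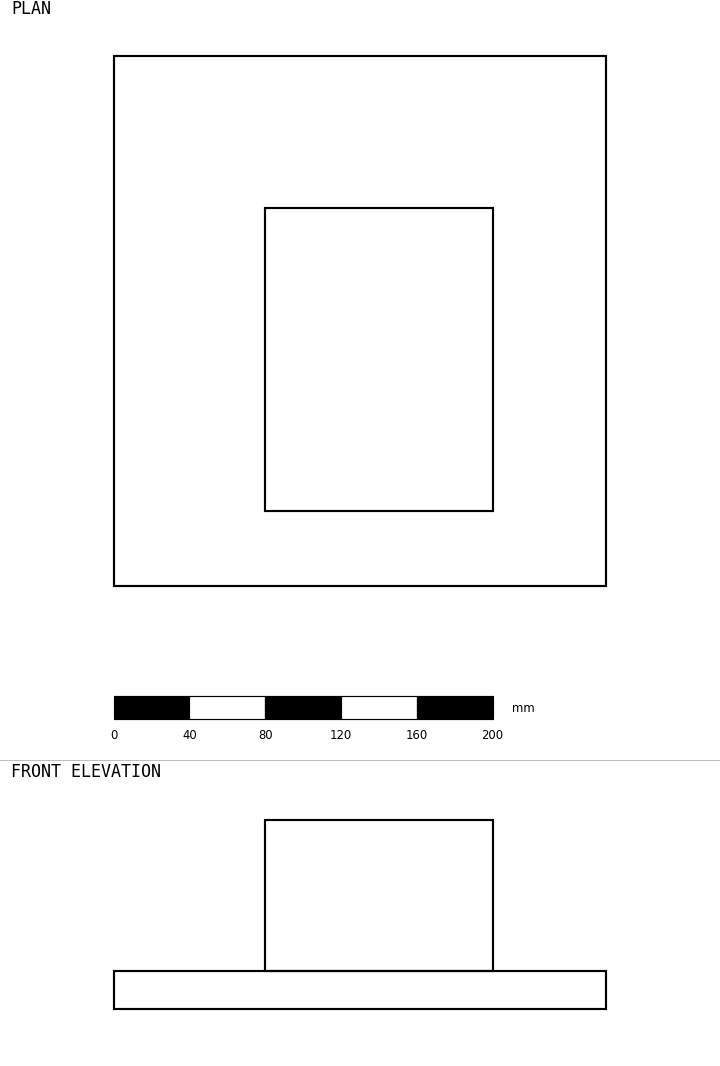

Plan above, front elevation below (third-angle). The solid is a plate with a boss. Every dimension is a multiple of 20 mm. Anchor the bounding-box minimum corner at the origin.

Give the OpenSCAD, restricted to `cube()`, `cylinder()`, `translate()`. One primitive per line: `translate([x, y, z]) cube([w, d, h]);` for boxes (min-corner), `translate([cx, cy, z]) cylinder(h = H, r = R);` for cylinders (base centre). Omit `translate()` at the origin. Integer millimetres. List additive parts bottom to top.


cube([260, 280, 20]);
translate([80, 40, 20]) cube([120, 160, 80]);
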